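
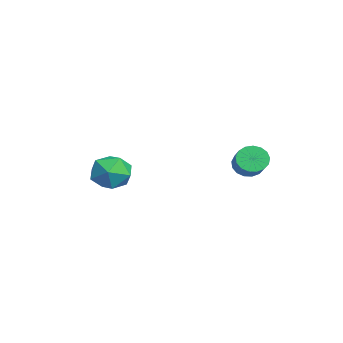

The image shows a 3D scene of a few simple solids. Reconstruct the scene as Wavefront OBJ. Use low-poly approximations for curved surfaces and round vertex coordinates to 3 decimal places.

v -2.285 -1.337 -3.045
v -1.643 -1.866 -2.352
v -2.097 -2.634 -4.208
v -1.455 -3.163 -3.515
v -2.511 -3.056 -3.3
v -2.627 -2.254 -2.582
v -1.113 -2.246 -3.978
v -1.229 -1.444 -3.26
v -0.918 -2.428 -2.928
v -1.783 -2.928 -2.509
v -1.957 -1.572 -4.051
v -2.822 -2.072 -3.632
v 2.708 3.142 -1.312
v 2.985 3.564 -1.797
v 4.09 3.601 -1.132
v 3.812 3.178 -0.648
v 2.846 3.775 -1.577
v 3.95 3.812 -0.912
v 2.675 3.841 -1.296
v 3.779 3.877 -0.631
v 2.511 3.746 -1.019
v 3.616 3.783 -0.355
v 2.393 3.513 -0.81
v 3.498 3.55 -0.145
v 2.346 3.195 -0.715
v 3.451 3.232 -0.05
v 2.383 2.865 -0.757
v 3.488 2.902 -0.093
v 2.494 2.598 -0.927
v 3.599 2.635 -0.262
v 2.654 2.456 -1.185
v 3.758 2.492 -0.52
v 2.826 2.47 -1.472
v 3.931 2.507 -0.807
v 2.971 2.639 -1.722
v 4.076 2.676 -1.057
v 3.056 2.923 -1.879
v 4.161 2.959 -1.214
v 3.061 3.257 -1.906
v 4.166 3.293 -1.241
f 1 12 6
f 1 6 2
f 1 2 8
f 1 8 11
f 1 11 12
f 2 6 10
f 6 12 5
f 12 11 3
f 11 8 7
f 8 2 9
f 4 10 5
f 4 5 3
f 4 3 7
f 4 7 9
f 4 9 10
f 5 10 6
f 3 5 12
f 7 3 11
f 9 7 8
f 10 9 2
f 14 13 17
f 14 17 15
f 15 17 18
f 15 18 16
f 17 13 19
f 17 19 18
f 18 19 20
f 18 20 16
f 19 13 21
f 19 21 20
f 20 21 22
f 20 22 16
f 21 13 23
f 21 23 22
f 22 23 24
f 22 24 16
f 23 13 25
f 23 25 24
f 24 25 26
f 24 26 16
f 25 13 27
f 25 27 26
f 26 27 28
f 26 28 16
f 27 13 29
f 27 29 28
f 28 29 30
f 28 30 16
f 29 13 31
f 29 31 30
f 30 31 32
f 30 32 16
f 31 13 33
f 31 33 32
f 32 33 34
f 32 34 16
f 33 13 35
f 33 35 34
f 34 35 36
f 34 36 16
f 35 13 37
f 35 37 36
f 36 37 38
f 36 38 16
f 37 13 39
f 37 39 38
f 38 39 40
f 38 40 16
f 39 13 14
f 39 14 40
f 40 14 15
f 40 15 16



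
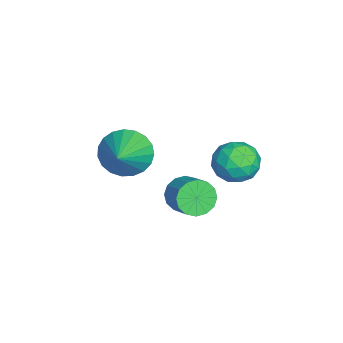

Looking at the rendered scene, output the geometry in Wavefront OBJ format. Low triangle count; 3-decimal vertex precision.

v -2.124 0.684 2.244
v -1.679 0.981 2.999
v -1.041 -0.321 2.001
v -0.596 -0.024 2.756
v -1.397 -0.481 2.84
v -2.066 0.14 2.99
v -0.654 0.52 2.01
v -1.323 1.141 2.16
v -0.771 0.879 2.855
v -1.23 0.261 3.368
v -1.49 0.399 1.632
v -1.949 -0.219 2.145
v -1.996 0.921 2.643
v -0.724 -0.261 2.357
v -1.194 -0.529 2.406
v -0.933 -0.355 2.85
v -2.224 0.427 2.638
v -1.962 0.601 3.081
v -1.796 -0.258 2.988
v -0.758 0.059 1.919
v -0.496 0.233 2.362
v -1.787 1.015 2.15
v -1.526 1.189 2.594
v -0.924 0.918 2.012
v -1.201 1.035 3.002
v -0.565 0.445 2.859
v -0.599 0.764 2.42
v -0.992 1.129 2.509
v -1.471 0.672 3.303
v -0.834 0.081 3.16
v -1.305 -0.187 3.21
v -1.698 0.178 3.298
v -0.937 0.612 3.218
v -1.886 0.579 1.84
v -1.249 -0.012 1.697
v -1.022 0.482 1.702
v -1.415 0.847 1.79
v -2.155 0.215 2.141
v -1.519 -0.375 1.998
v -1.728 -0.469 2.491
v -2.121 -0.104 2.58
v -1.783 0.048 1.782
v -4.57 -3.706 0.247
v -4.018 -3.399 -0.605
v -2.91 -3.894 1.253
v -4.097 -3.015 -0.403
v -4.257 -2.75 -0.089
v -4.472 -2.651 0.283
v -4.703 -2.734 0.649
v -4.911 -2.985 0.945
v -5.061 -3.361 1.121
v -5.125 -3.796 1.145
v -5.093 -4.216 1.014
v -4.971 -4.547 0.751
v -4.78 -4.733 0.4
v -4.552 -4.741 0.023
v -4.327 -4.571 -0.316
v -4.144 -4.25 -0.557
v -4.035 -3.836 -0.659
v -0.879 -1.433 1.108
v -0.478 -1.446 0.462
v 0.38 -0.999 0.986
v -0.021 -0.987 1.632
v -0.66 -1.097 0.463
v 0.198 -0.65 0.987
v -0.901 -0.838 0.636
v -0.043 -0.391 1.16
v -1.135 -0.739 0.936
v -0.278 -0.292 1.46
v -1.301 -0.826 1.282
v -0.444 -0.379 1.806
v -1.354 -1.076 1.581
v -0.497 -0.629 2.105
v -1.28 -1.421 1.754
v -0.422 -0.974 2.278
v -1.098 -1.77 1.753
v -0.24 -1.323 2.277
v -0.857 -2.029 1.58
v 0.001 -1.582 2.104
v -0.622 -2.128 1.28
v 0.235 -1.681 1.804
v -0.456 -2.041 0.934
v 0.401 -1.594 1.458
v -0.403 -1.791 0.635
v 0.454 -1.344 1.159
f 1 38 17
f 38 12 41
f 17 41 6
f 38 41 17
f 1 17 13
f 17 6 18
f 13 18 2
f 17 18 13
f 1 13 22
f 13 2 23
f 22 23 8
f 13 23 22
f 1 22 34
f 22 8 37
f 34 37 11
f 22 37 34
f 1 34 38
f 34 11 42
f 38 42 12
f 34 42 38
f 2 18 29
f 18 6 32
f 29 32 10
f 18 32 29
f 6 41 19
f 41 12 40
f 19 40 5
f 41 40 19
f 12 42 39
f 42 11 35
f 39 35 3
f 42 35 39
f 11 37 36
f 37 8 24
f 36 24 7
f 37 24 36
f 8 23 28
f 23 2 25
f 28 25 9
f 23 25 28
f 4 30 16
f 30 10 31
f 16 31 5
f 30 31 16
f 4 16 14
f 16 5 15
f 14 15 3
f 16 15 14
f 4 14 21
f 14 3 20
f 21 20 7
f 14 20 21
f 4 21 26
f 21 7 27
f 26 27 9
f 21 27 26
f 4 26 30
f 26 9 33
f 30 33 10
f 26 33 30
f 5 31 19
f 31 10 32
f 19 32 6
f 31 32 19
f 3 15 39
f 15 5 40
f 39 40 12
f 15 40 39
f 7 20 36
f 20 3 35
f 36 35 11
f 20 35 36
f 9 27 28
f 27 7 24
f 28 24 8
f 27 24 28
f 10 33 29
f 33 9 25
f 29 25 2
f 33 25 29
f 44 43 46
f 44 46 45
f 46 43 47
f 46 47 45
f 47 43 48
f 47 48 45
f 48 43 49
f 48 49 45
f 49 43 50
f 49 50 45
f 50 43 51
f 50 51 45
f 51 43 52
f 51 52 45
f 52 43 53
f 52 53 45
f 53 43 54
f 53 54 45
f 54 43 55
f 54 55 45
f 55 43 56
f 55 56 45
f 56 43 57
f 56 57 45
f 57 43 58
f 57 58 45
f 58 43 59
f 58 59 45
f 59 43 44
f 59 44 45
f 61 60 64
f 61 64 62
f 62 64 65
f 62 65 63
f 64 60 66
f 64 66 65
f 65 66 67
f 65 67 63
f 66 60 68
f 66 68 67
f 67 68 69
f 67 69 63
f 68 60 70
f 68 70 69
f 69 70 71
f 69 71 63
f 70 60 72
f 70 72 71
f 71 72 73
f 71 73 63
f 72 60 74
f 72 74 73
f 73 74 75
f 73 75 63
f 74 60 76
f 74 76 75
f 75 76 77
f 75 77 63
f 76 60 78
f 76 78 77
f 77 78 79
f 77 79 63
f 78 60 80
f 78 80 79
f 79 80 81
f 79 81 63
f 80 60 82
f 80 82 81
f 81 82 83
f 81 83 63
f 82 60 84
f 82 84 83
f 83 84 85
f 83 85 63
f 84 60 61
f 84 61 85
f 85 61 62
f 85 62 63



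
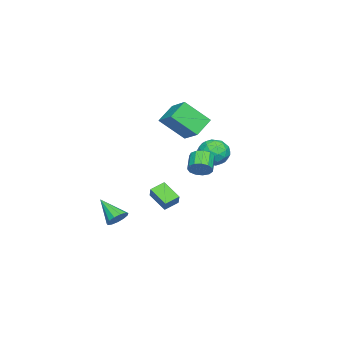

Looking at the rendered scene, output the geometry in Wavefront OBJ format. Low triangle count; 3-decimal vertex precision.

v 2.4 -2.889 -3.673
v 2.76 -2.562 -3.129
v 1.86 -4.171 -2.547
v 2.381 -2.403 -3.129
v 2.008 -2.398 -3.302
v 1.759 -2.549 -3.593
v 1.714 -2.808 -3.909
v 1.887 -3.092 -4.151
v 2.222 -3.312 -4.241
v 2.614 -3.398 -4.15
v 2.938 -3.322 -3.908
v 3.091 -3.108 -3.592
v 3.025 -2.825 -3.301
v -2.762 1.196 0.132
v -1.996 1.736 -0.296
v -1.784 0.844 1.436
v -1.018 1.384 1.008
v -1.856 1.869 1.36
v -2.46 2.087 0.554
v -1.32 0.493 0.586
v -1.924 0.711 -0.22
v -1.105 1.302 -0.016
v -1.436 2.152 0.462
v -2.344 0.428 0.678
v -2.675 1.278 1.156
v -2.465 1.497 -0.196
v -1.315 1.083 1.336
v -1.808 1.368 1.543
v -1.358 1.686 1.291
v -2.738 1.703 0.304
v -2.288 2.02 0.052
v -2.205 2.099 1.025
v -1.492 0.56 1.088
v -1.042 0.877 0.836
v -2.422 0.894 -0.151
v -1.972 1.212 -0.403
v -1.575 0.481 0.115
v -1.491 1.559 -0.284
v -0.916 1.352 0.483
v -1.093 0.829 0.235
v -1.448 0.956 -0.239
v -1.686 2.059 -0.002
v -1.111 1.852 0.764
v -1.603 2.137 0.971
v -1.959 2.265 0.497
v -1.162 1.803 0.162
v -2.669 0.728 0.376
v -2.094 0.521 1.142
v -1.821 0.315 0.643
v -2.177 0.443 0.169
v -2.864 1.228 0.657
v -2.289 1.021 1.424
v -2.332 1.624 1.379
v -2.687 1.751 0.905
v -2.618 0.777 0.978
v -3.967 -1.268 0.652
v -3.403 -2.693 2.102
v -5.137 -0.867 1.501
v -4.573 -2.293 2.951
v -3.027 -0.127 1.409
v -2.463 -1.553 2.859
v -4.197 0.273 2.258
v -3.633 -1.152 3.708
v 1.298 -1.378 -2.014
v 0.603 -0.813 -1.64
v 1.731 -0.308 -2.824
v 1.037 0.256 -2.45
v 1.943 -1.076 -1.27
v 1.249 -0.512 -0.896
v 2.377 -0.007 -2.08
v 1.682 0.558 -1.706
v 3.987 2.636 1.518
v 4.331 2.832 2.095
v 3.418 2.6 2.719
v 3.073 2.404 2.142
v 4.154 3.156 1.956
v 3.241 2.924 2.58
v 3.924 3.314 1.678
v 3.01 3.083 2.302
v 3.713 3.258 1.349
v 2.8 3.026 1.973
v 3.59 3.004 1.074
v 2.677 2.772 1.698
v 3.592 2.633 0.94
v 2.679 2.401 1.564
v 3.72 2.263 0.989
v 2.807 2.031 1.613
v 3.932 2.011 1.206
v 3.019 1.78 1.83
v 4.162 1.958 1.523
v 3.249 1.726 2.147
v 4.336 2.12 1.837
v 3.423 1.888 2.461
v 4.399 2.446 2.051
v 3.486 2.214 2.675
f 2 1 4
f 2 4 3
f 4 1 5
f 4 5 3
f 5 1 6
f 5 6 3
f 6 1 7
f 6 7 3
f 7 1 8
f 7 8 3
f 8 1 9
f 8 9 3
f 9 1 10
f 9 10 3
f 10 1 11
f 10 11 3
f 11 1 12
f 11 12 3
f 12 1 13
f 12 13 3
f 13 1 2
f 13 2 3
f 14 51 30
f 51 25 54
f 30 54 19
f 51 54 30
f 14 30 26
f 30 19 31
f 26 31 15
f 30 31 26
f 14 26 35
f 26 15 36
f 35 36 21
f 26 36 35
f 14 35 47
f 35 21 50
f 47 50 24
f 35 50 47
f 14 47 51
f 47 24 55
f 51 55 25
f 47 55 51
f 15 31 42
f 31 19 45
f 42 45 23
f 31 45 42
f 19 54 32
f 54 25 53
f 32 53 18
f 54 53 32
f 25 55 52
f 55 24 48
f 52 48 16
f 55 48 52
f 24 50 49
f 50 21 37
f 49 37 20
f 50 37 49
f 21 36 41
f 36 15 38
f 41 38 22
f 36 38 41
f 17 43 29
f 43 23 44
f 29 44 18
f 43 44 29
f 17 29 27
f 29 18 28
f 27 28 16
f 29 28 27
f 17 27 34
f 27 16 33
f 34 33 20
f 27 33 34
f 17 34 39
f 34 20 40
f 39 40 22
f 34 40 39
f 17 39 43
f 39 22 46
f 43 46 23
f 39 46 43
f 18 44 32
f 44 23 45
f 32 45 19
f 44 45 32
f 16 28 52
f 28 18 53
f 52 53 25
f 28 53 52
f 20 33 49
f 33 16 48
f 49 48 24
f 33 48 49
f 22 40 41
f 40 20 37
f 41 37 21
f 40 37 41
f 23 46 42
f 46 22 38
f 42 38 15
f 46 38 42
f 57 59 56
f 60 57 56
f 56 59 58
f 58 60 56
f 57 63 59
f 61 57 60
f 61 63 57
f 59 63 58
f 62 60 58
f 58 63 62
f 62 61 60
f 63 61 62
f 65 67 64
f 68 65 64
f 64 67 66
f 66 68 64
f 65 71 67
f 69 65 68
f 69 71 65
f 67 71 66
f 70 68 66
f 66 71 70
f 70 69 68
f 71 69 70
f 73 72 76
f 73 76 74
f 74 76 77
f 74 77 75
f 76 72 78
f 76 78 77
f 77 78 79
f 77 79 75
f 78 72 80
f 78 80 79
f 79 80 81
f 79 81 75
f 80 72 82
f 80 82 81
f 81 82 83
f 81 83 75
f 82 72 84
f 82 84 83
f 83 84 85
f 83 85 75
f 84 72 86
f 84 86 85
f 85 86 87
f 85 87 75
f 86 72 88
f 86 88 87
f 87 88 89
f 87 89 75
f 88 72 90
f 88 90 89
f 89 90 91
f 89 91 75
f 90 72 92
f 90 92 91
f 91 92 93
f 91 93 75
f 92 72 94
f 92 94 93
f 93 94 95
f 93 95 75
f 94 72 73
f 94 73 95
f 95 73 74
f 95 74 75



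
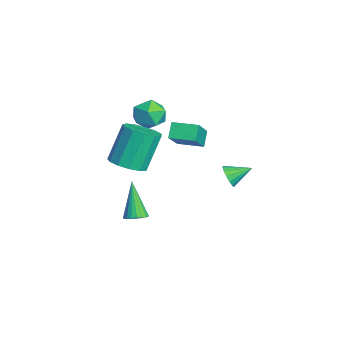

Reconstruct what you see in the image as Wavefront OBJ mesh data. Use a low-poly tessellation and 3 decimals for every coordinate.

v 1.426 2.166 -0.356
v 1.872 2.341 -0.825
v 1.514 3.314 0.156
v 1.563 2.424 -0.959
v 1.217 2.439 -0.931
v 0.928 2.38 -0.75
v 0.772 2.264 -0.463
v 0.791 2.121 -0.147
v 0.98 1.991 0.113
v 1.289 1.908 0.247
v 1.635 1.893 0.219
v 1.924 1.952 0.038
v 2.08 2.068 -0.249
v 2.061 2.211 -0.565
v -1.529 -0.491 3.117
v -0.872 -0.473 2.408
v -1.128 -1.967 3.452
v -0.471 -1.949 2.743
v -0.338 -1.415 3.539
v -0.586 -0.503 3.332
v -1.414 -1.937 2.528
v -1.662 -1.025 2.321
v -0.8 -1.367 2.044
v -0.136 -1.044 2.668
v -1.864 -1.396 3.192
v -1.2 -1.073 3.816
v 1.239 -2.695 1.033
v 1.81 -1.891 0.866
v 1.171 -1.04 2.78
v 0.601 -1.845 2.947
v 1.304 -1.776 0.646
v 0.665 -0.925 2.56
v 0.778 -1.952 0.549
v 0.139 -1.101 2.463
v 0.398 -2.365 0.605
v -0.241 -1.514 2.519
v 0.286 -2.882 0.798
v -0.353 -2.031 2.712
v 0.476 -3.34 1.065
v -0.163 -2.49 2.979
v 0.909 -3.594 1.322
v 0.27 -2.743 3.236
v 1.446 -3.562 1.487
v 0.808 -2.711 3.401
v 1.918 -3.255 1.508
v 1.28 -2.404 3.422
v 2.175 -2.77 1.378
v 1.536 -1.919 3.293
v 2.134 -2.262 1.139
v 1.496 -1.411 3.053
v -0.224 -2.069 -3.974
v 0.174 -1.627 -3.739
v -1.336 -2.071 -2.086
v -0.015 -1.477 -3.85
v -0.241 -1.43 -3.983
v -0.464 -1.493 -4.114
v -0.645 -1.655 -4.221
v -0.754 -1.89 -4.285
v -0.771 -2.155 -4.295
v -0.694 -2.406 -4.25
v -0.535 -2.598 -4.157
v -0.323 -2.699 -4.032
v -0.094 -2.691 -3.897
v 0.113 -2.576 -3.775
v 0.261 -2.373 -3.688
v 0.326 -2.118 -3.65
v 0.295 -1.854 -3.668
v -0.588 0.059 0.917
v -1.173 0.333 1.614
v 0 1.263 0.938
v -0.585 1.537 1.634
v 0.785 -0.637 2.346
v 0.2 -0.363 3.042
v 1.373 0.567 2.366
v 0.788 0.841 3.063
f 2 1 4
f 2 4 3
f 4 1 5
f 4 5 3
f 5 1 6
f 5 6 3
f 6 1 7
f 6 7 3
f 7 1 8
f 7 8 3
f 8 1 9
f 8 9 3
f 9 1 10
f 9 10 3
f 10 1 11
f 10 11 3
f 11 1 12
f 11 12 3
f 12 1 13
f 12 13 3
f 13 1 14
f 13 14 3
f 14 1 2
f 14 2 3
f 15 26 20
f 15 20 16
f 15 16 22
f 15 22 25
f 15 25 26
f 16 20 24
f 20 26 19
f 26 25 17
f 25 22 21
f 22 16 23
f 18 24 19
f 18 19 17
f 18 17 21
f 18 21 23
f 18 23 24
f 19 24 20
f 17 19 26
f 21 17 25
f 23 21 22
f 24 23 16
f 28 27 31
f 28 31 29
f 29 31 32
f 29 32 30
f 31 27 33
f 31 33 32
f 32 33 34
f 32 34 30
f 33 27 35
f 33 35 34
f 34 35 36
f 34 36 30
f 35 27 37
f 35 37 36
f 36 37 38
f 36 38 30
f 37 27 39
f 37 39 38
f 38 39 40
f 38 40 30
f 39 27 41
f 39 41 40
f 40 41 42
f 40 42 30
f 41 27 43
f 41 43 42
f 42 43 44
f 42 44 30
f 43 27 45
f 43 45 44
f 44 45 46
f 44 46 30
f 45 27 47
f 45 47 46
f 46 47 48
f 46 48 30
f 47 27 49
f 47 49 48
f 48 49 50
f 48 50 30
f 49 27 28
f 49 28 50
f 50 28 29
f 50 29 30
f 52 51 54
f 52 54 53
f 54 51 55
f 54 55 53
f 55 51 56
f 55 56 53
f 56 51 57
f 56 57 53
f 57 51 58
f 57 58 53
f 58 51 59
f 58 59 53
f 59 51 60
f 59 60 53
f 60 51 61
f 60 61 53
f 61 51 62
f 61 62 53
f 62 51 63
f 62 63 53
f 63 51 64
f 63 64 53
f 64 51 65
f 64 65 53
f 65 51 66
f 65 66 53
f 66 51 67
f 66 67 53
f 67 51 52
f 67 52 53
f 69 71 68
f 72 69 68
f 68 71 70
f 70 72 68
f 69 75 71
f 73 69 72
f 73 75 69
f 71 75 70
f 74 72 70
f 70 75 74
f 74 73 72
f 75 73 74



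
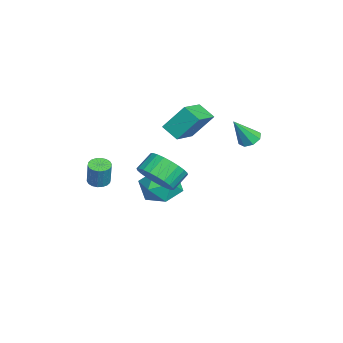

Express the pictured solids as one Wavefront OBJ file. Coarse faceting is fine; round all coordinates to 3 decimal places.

v 1.291 4.271 1.336
v 1.767 4.037 1.035
v 1.769 3.509 2.684
v 1.866 4.448 1.233
v 1.628 4.756 1.491
v 1.193 4.78 1.659
v 0.815 4.506 1.638
v 0.716 4.094 1.44
v 0.954 3.787 1.182
v 1.389 3.763 1.014
v 3.282 -2.617 -0.578
v 3.755 -2.872 -0.695
v 4.111 -2.779 0.541
v 3.638 -2.523 0.658
v 3.811 -2.636 -0.729
v 4.167 -2.543 0.508
v 3.762 -2.396 -0.733
v 4.117 -2.303 0.504
v 3.618 -2.2 -0.706
v 3.973 -2.107 0.53
v 3.407 -2.087 -0.654
v 3.763 -1.993 0.582
v 3.172 -2.078 -0.587
v 3.528 -1.985 0.649
v 2.958 -2.176 -0.518
v 3.314 -2.083 0.718
v 2.809 -2.361 -0.461
v 3.165 -2.268 0.775
v 2.753 -2.597 -0.428
v 3.109 -2.504 0.809
v 2.803 -2.837 -0.424
v 3.158 -2.744 0.813
v 2.947 -3.033 -0.45
v 3.302 -2.94 0.786
v 3.157 -3.147 -0.502
v 3.513 -3.053 0.734
v 3.392 -3.155 -0.569
v 3.748 -3.062 0.667
v 3.606 -3.057 -0.638
v 3.962 -2.964 0.598
v 2.303 -0.083 -0.962
v 2.995 -0.281 -0.17
v 2.369 0.344 0.533
v 1.677 0.543 -0.258
v 3.157 0.067 -0.335
v 2.531 0.692 0.369
v 3.189 0.392 -0.595
v 2.563 1.017 0.108
v 3.086 0.645 -0.911
v 2.461 1.27 -0.208
v 2.864 0.787 -1.235
v 2.238 1.412 -0.531
v 2.557 0.796 -1.517
v 1.931 1.421 -0.814
v 2.211 0.672 -1.715
v 1.585 1.297 -1.011
v 1.878 0.433 -1.798
v 1.253 1.058 -1.094
v 1.611 0.116 -1.753
v 0.985 0.741 -1.05
v 1.449 -0.232 -1.589
v 0.823 0.393 -0.885
v 1.417 -0.557 -1.328
v 0.791 0.068 -0.625
v 1.519 -0.81 -1.012
v 0.894 -0.185 -0.309
v 1.742 -0.952 -0.689
v 1.116 -0.327 0.015
v 2.049 -0.961 -0.406
v 1.423 -0.336 0.297
v 2.395 -0.837 -0.209
v 1.769 -0.212 0.495
v 2.727 -0.598 -0.126
v 2.102 0.027 0.578
v -2.098 1.449 -0.304
v -2.62 0.711 0.269
v -2.117 2.513 1.047
v -2.638 1.775 1.621
v -0.562 0.785 0.239
v -1.083 0.047 0.813
v -0.58 1.849 1.591
v -1.102 1.111 2.164
v -1.809 0.688 -2.698
v -0.638 0.528 -2.898
v -2.222 -0.628 -4.062
v -1.051 -0.788 -4.262
v -1.539 -1.157 -3.231
v -1.284 -0.344 -2.388
v -1.576 0.244 -4.572
v -1.321 1.057 -3.729
v -0.494 0.253 -4.055
v -0.471 -0.613 -3.227
v -2.389 0.513 -3.733
v -2.366 -0.353 -2.905
f 2 1 4
f 2 4 3
f 4 1 5
f 4 5 3
f 5 1 6
f 5 6 3
f 6 1 7
f 6 7 3
f 7 1 8
f 7 8 3
f 8 1 9
f 8 9 3
f 9 1 10
f 9 10 3
f 10 1 2
f 10 2 3
f 12 11 15
f 12 15 13
f 13 15 16
f 13 16 14
f 15 11 17
f 15 17 16
f 16 17 18
f 16 18 14
f 17 11 19
f 17 19 18
f 18 19 20
f 18 20 14
f 19 11 21
f 19 21 20
f 20 21 22
f 20 22 14
f 21 11 23
f 21 23 22
f 22 23 24
f 22 24 14
f 23 11 25
f 23 25 24
f 24 25 26
f 24 26 14
f 25 11 27
f 25 27 26
f 26 27 28
f 26 28 14
f 27 11 29
f 27 29 28
f 28 29 30
f 28 30 14
f 29 11 31
f 29 31 30
f 30 31 32
f 30 32 14
f 31 11 33
f 31 33 32
f 32 33 34
f 32 34 14
f 33 11 35
f 33 35 34
f 34 35 36
f 34 36 14
f 35 11 37
f 35 37 36
f 36 37 38
f 36 38 14
f 37 11 39
f 37 39 38
f 38 39 40
f 38 40 14
f 39 11 12
f 39 12 40
f 40 12 13
f 40 13 14
f 42 41 45
f 42 45 43
f 43 45 46
f 43 46 44
f 45 41 47
f 45 47 46
f 46 47 48
f 46 48 44
f 47 41 49
f 47 49 48
f 48 49 50
f 48 50 44
f 49 41 51
f 49 51 50
f 50 51 52
f 50 52 44
f 51 41 53
f 51 53 52
f 52 53 54
f 52 54 44
f 53 41 55
f 53 55 54
f 54 55 56
f 54 56 44
f 55 41 57
f 55 57 56
f 56 57 58
f 56 58 44
f 57 41 59
f 57 59 58
f 58 59 60
f 58 60 44
f 59 41 61
f 59 61 60
f 60 61 62
f 60 62 44
f 61 41 63
f 61 63 62
f 62 63 64
f 62 64 44
f 63 41 65
f 63 65 64
f 64 65 66
f 64 66 44
f 65 41 67
f 65 67 66
f 66 67 68
f 66 68 44
f 67 41 69
f 67 69 68
f 68 69 70
f 68 70 44
f 69 41 71
f 69 71 70
f 70 71 72
f 70 72 44
f 71 41 73
f 71 73 72
f 72 73 74
f 72 74 44
f 73 41 42
f 73 42 74
f 74 42 43
f 74 43 44
f 76 78 75
f 79 76 75
f 75 78 77
f 77 79 75
f 76 82 78
f 80 76 79
f 80 82 76
f 78 82 77
f 81 79 77
f 77 82 81
f 81 80 79
f 82 80 81
f 83 94 88
f 83 88 84
f 83 84 90
f 83 90 93
f 83 93 94
f 84 88 92
f 88 94 87
f 94 93 85
f 93 90 89
f 90 84 91
f 86 92 87
f 86 87 85
f 86 85 89
f 86 89 91
f 86 91 92
f 87 92 88
f 85 87 94
f 89 85 93
f 91 89 90
f 92 91 84



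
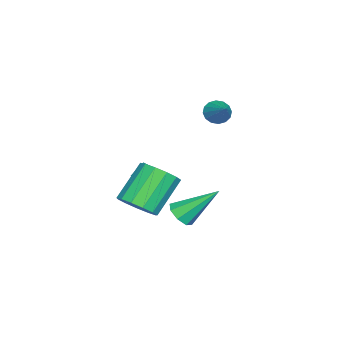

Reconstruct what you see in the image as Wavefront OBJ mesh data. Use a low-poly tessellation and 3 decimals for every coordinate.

v 1.536 1.154 -3.224
v 1.988 0.564 -2.441
v 1.044 1.498 -2.681
v 1.495 0.908 -1.898
v 2.245 1.912 -3.062
v 2.696 1.322 -2.279
v 1.752 2.256 -2.519
v 2.204 1.666 -1.736
v 2.899 2.904 -3.603
v 3.533 2.984 -3.484
v 2.481 4.276 -2.297
v 3.369 3.281 -3.848
v 2.929 3.357 -4.069
v 2.472 3.168 -4.017
v 2.265 2.824 -3.722
v 2.429 2.528 -3.358
v 2.868 2.451 -3.138
v 3.326 2.64 -3.19
v -0.719 3.158 0.156
v -0.438 3.306 -0.329
v 0.259 3.822 0.924
v -0.631 3.531 -0.279
v -0.847 3.656 -0.112
v -1.028 3.648 0.126
v -1.127 3.508 0.373
v -1.117 3.275 0.562
v -1 3.01 0.642
v -0.808 2.785 0.591
v -0.592 2.66 0.425
v -0.41 2.668 0.186
v -0.311 2.808 -0.061
v -0.322 3.041 -0.25
v 4.568 1.769 -2.459
v 5.03 1.337 -1.876
v 3.834 1.839 -0.557
v 3.372 2.271 -1.141
v 5.208 1.788 -1.886
v 4.012 2.289 -0.567
v 5.184 2.232 -2.077
v 3.988 2.734 -0.758
v 4.964 2.529 -2.39
v 3.768 3.031 -1.071
v 4.618 2.585 -2.725
v 3.422 3.087 -1.406
v 4.256 2.382 -2.976
v 3.06 2.884 -1.657
v 3.994 1.984 -3.062
v 2.798 2.486 -1.743
v 3.914 1.518 -2.958
v 2.717 2.02 -1.639
v 4.041 1.132 -2.695
v 2.845 1.633 -1.376
v 4.336 0.947 -2.357
v 3.14 1.449 -1.038
v 4.705 1.024 -2.052
v 3.508 1.526 -0.733
f 2 4 1
f 5 2 1
f 1 4 3
f 3 5 1
f 2 8 4
f 6 2 5
f 6 8 2
f 4 8 3
f 7 5 3
f 3 8 7
f 7 6 5
f 8 6 7
f 10 9 12
f 10 12 11
f 12 9 13
f 12 13 11
f 13 9 14
f 13 14 11
f 14 9 15
f 14 15 11
f 15 9 16
f 15 16 11
f 16 9 17
f 16 17 11
f 17 9 18
f 17 18 11
f 18 9 10
f 18 10 11
f 20 19 22
f 20 22 21
f 22 19 23
f 22 23 21
f 23 19 24
f 23 24 21
f 24 19 25
f 24 25 21
f 25 19 26
f 25 26 21
f 26 19 27
f 26 27 21
f 27 19 28
f 27 28 21
f 28 19 29
f 28 29 21
f 29 19 30
f 29 30 21
f 30 19 31
f 30 31 21
f 31 19 32
f 31 32 21
f 32 19 20
f 32 20 21
f 34 33 37
f 34 37 35
f 35 37 38
f 35 38 36
f 37 33 39
f 37 39 38
f 38 39 40
f 38 40 36
f 39 33 41
f 39 41 40
f 40 41 42
f 40 42 36
f 41 33 43
f 41 43 42
f 42 43 44
f 42 44 36
f 43 33 45
f 43 45 44
f 44 45 46
f 44 46 36
f 45 33 47
f 45 47 46
f 46 47 48
f 46 48 36
f 47 33 49
f 47 49 48
f 48 49 50
f 48 50 36
f 49 33 51
f 49 51 50
f 50 51 52
f 50 52 36
f 51 33 53
f 51 53 52
f 52 53 54
f 52 54 36
f 53 33 55
f 53 55 54
f 54 55 56
f 54 56 36
f 55 33 34
f 55 34 56
f 56 34 35
f 56 35 36



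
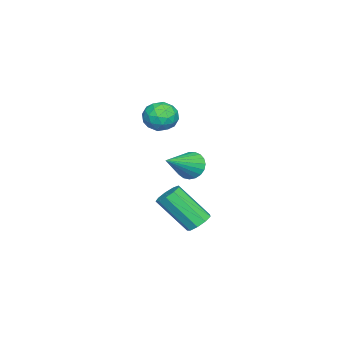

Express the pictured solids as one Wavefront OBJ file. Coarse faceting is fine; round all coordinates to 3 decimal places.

v -1.088 -2.863 1.732
v -0.672 -2.972 2.317
v -1.628 -3.888 1.923
v -1.212 -3.997 2.508
v -1.715 -3.474 2.513
v -1.382 -2.841 2.395
v -0.918 -4.019 1.845
v -0.585 -3.386 1.727
v -0.568 -3.687 2.386
v -1.06 -3.35 2.799
v -1.24 -3.51 1.441
v -1.732 -3.173 1.854
v -0.833 -2.828 2.007
v -1.467 -4.032 2.233
v -1.763 -3.725 2.236
v -1.519 -3.789 2.579
v -1.25 -2.75 2.054
v -1.005 -2.815 2.397
v -1.618 -3.11 2.513
v -1.295 -4.045 1.843
v -1.05 -4.11 2.186
v -0.781 -3.071 1.661
v -0.537 -3.135 2.004
v -0.682 -3.75 1.727
v -0.527 -3.312 2.392
v -0.844 -3.914 2.505
v -0.672 -3.927 2.115
v -0.476 -3.555 2.045
v -0.816 -3.114 2.635
v -1.134 -3.717 2.747
v -1.429 -3.409 2.751
v -1.233 -3.037 2.681
v -0.755 -3.534 2.676
v -1.166 -3.143 1.493
v -1.484 -3.746 1.605
v -1.067 -3.823 1.559
v -0.871 -3.451 1.489
v -1.456 -2.946 1.735
v -1.773 -3.548 1.848
v -1.824 -3.305 2.195
v -1.628 -2.933 2.125
v -1.545 -3.326 1.564
v -0.752 -1.792 -2.997
v -0.231 -1.957 -3.162
v -0.188 -3.173 -1.808
v -0.708 -3.008 -1.643
v -0.204 -1.667 -2.902
v -0.16 -2.883 -1.548
v -0.432 -1.436 -2.687
v -0.389 -2.652 -1.333
v -0.81 -1.371 -2.617
v -0.767 -2.587 -1.263
v -1.161 -1.504 -2.725
v -1.118 -2.719 -1.371
v -1.32 -1.771 -2.96
v -1.277 -2.987 -1.606
v -1.213 -2.048 -3.212
v -1.17 -3.264 -1.858
v -0.89 -2.206 -3.364
v -0.847 -3.421 -2.01
v -0.503 -2.17 -3.344
v -0.46 -3.385 -1.99
v -1.323 -2.316 -0.343
v -0.988 -1.812 -0.579
v 0.023 -2.824 0.483
v -1.09 -1.709 -0.351
v -1.232 -1.712 -0.121
v -1.39 -1.819 0.071
v -1.536 -2.012 0.191
v -1.646 -2.257 0.218
v -1.7 -2.513 0.149
v -1.689 -2.734 -0.006
v -1.614 -2.884 -0.219
v -1.49 -2.935 -0.453
v -1.336 -2.879 -0.668
v -1.181 -2.725 -0.828
v -1.05 -2.501 -0.903
v -0.966 -2.245 -0.882
v -0.944 -2.001 -0.767
f 1 38 17
f 38 12 41
f 17 41 6
f 38 41 17
f 1 17 13
f 17 6 18
f 13 18 2
f 17 18 13
f 1 13 22
f 13 2 23
f 22 23 8
f 13 23 22
f 1 22 34
f 22 8 37
f 34 37 11
f 22 37 34
f 1 34 38
f 34 11 42
f 38 42 12
f 34 42 38
f 2 18 29
f 18 6 32
f 29 32 10
f 18 32 29
f 6 41 19
f 41 12 40
f 19 40 5
f 41 40 19
f 12 42 39
f 42 11 35
f 39 35 3
f 42 35 39
f 11 37 36
f 37 8 24
f 36 24 7
f 37 24 36
f 8 23 28
f 23 2 25
f 28 25 9
f 23 25 28
f 4 30 16
f 30 10 31
f 16 31 5
f 30 31 16
f 4 16 14
f 16 5 15
f 14 15 3
f 16 15 14
f 4 14 21
f 14 3 20
f 21 20 7
f 14 20 21
f 4 21 26
f 21 7 27
f 26 27 9
f 21 27 26
f 4 26 30
f 26 9 33
f 30 33 10
f 26 33 30
f 5 31 19
f 31 10 32
f 19 32 6
f 31 32 19
f 3 15 39
f 15 5 40
f 39 40 12
f 15 40 39
f 7 20 36
f 20 3 35
f 36 35 11
f 20 35 36
f 9 27 28
f 27 7 24
f 28 24 8
f 27 24 28
f 10 33 29
f 33 9 25
f 29 25 2
f 33 25 29
f 44 43 47
f 44 47 45
f 45 47 48
f 45 48 46
f 47 43 49
f 47 49 48
f 48 49 50
f 48 50 46
f 49 43 51
f 49 51 50
f 50 51 52
f 50 52 46
f 51 43 53
f 51 53 52
f 52 53 54
f 52 54 46
f 53 43 55
f 53 55 54
f 54 55 56
f 54 56 46
f 55 43 57
f 55 57 56
f 56 57 58
f 56 58 46
f 57 43 59
f 57 59 58
f 58 59 60
f 58 60 46
f 59 43 61
f 59 61 60
f 60 61 62
f 60 62 46
f 61 43 44
f 61 44 62
f 62 44 45
f 62 45 46
f 64 63 66
f 64 66 65
f 66 63 67
f 66 67 65
f 67 63 68
f 67 68 65
f 68 63 69
f 68 69 65
f 69 63 70
f 69 70 65
f 70 63 71
f 70 71 65
f 71 63 72
f 71 72 65
f 72 63 73
f 72 73 65
f 73 63 74
f 73 74 65
f 74 63 75
f 74 75 65
f 75 63 76
f 75 76 65
f 76 63 77
f 76 77 65
f 77 63 78
f 77 78 65
f 78 63 79
f 78 79 65
f 79 63 64
f 79 64 65



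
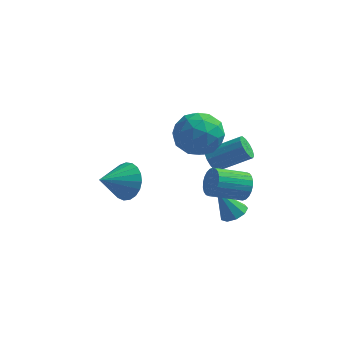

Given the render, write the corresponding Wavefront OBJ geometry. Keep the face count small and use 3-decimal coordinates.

v -2.319 0.792 -3.146
v -1.573 0.64 -2.352
v -3.361 -0.292 -2.374
v -1.817 0.991 -2.188
v -2.147 1.308 -2.19
v -2.507 1.535 -2.358
v -2.834 1.634 -2.661
v -3.073 1.587 -3.049
v -3.181 1.402 -3.453
v -3.14 1.112 -3.805
v -2.957 0.767 -4.042
v -2.663 0.425 -4.125
v -2.311 0.148 -4.038
v -1.959 -0.019 -3.797
v -1.67 -0.045 -3.444
v -1.493 0.073 -3.039
v -1.459 0.316 -2.653
v 3.838 -2.187 -0.201
v 4.239 -2.411 0.417
v 2.843 -3.138 1.059
v 2.442 -2.913 0.441
v 4.14 -2.142 0.506
v 2.744 -2.869 1.148
v 3.995 -1.88 0.488
v 2.599 -2.606 1.13
v 3.826 -1.664 0.364
v 2.43 -2.391 1.006
v 3.659 -1.528 0.155
v 2.263 -2.255 0.797
v 3.519 -1.492 -0.108
v 2.123 -2.219 0.534
v 3.428 -1.562 -0.386
v 2.032 -2.289 0.256
v 3.399 -1.727 -0.635
v 2.003 -2.454 0.007
v 3.437 -1.962 -0.819
v 2.041 -2.689 -0.177
v 3.536 -2.231 -0.908
v 2.14 -2.958 -0.266
v 3.681 -2.494 -0.89
v 2.285 -3.22 -0.248
v 3.85 -2.709 -0.766
v 2.454 -3.436 -0.124
v 4.017 -2.845 -0.557
v 2.621 -3.572 0.085
v 4.157 -2.881 -0.294
v 2.761 -3.608 0.348
v 4.248 -2.811 -0.016
v 2.852 -3.538 0.626
v 4.277 -2.646 0.233
v 2.881 -3.373 0.875
v 1.523 -0.111 2.63
v 2.083 -0.953 3.384
v 1.017 -1.607 1.336
v 1.577 -2.449 2.09
v 0.515 -1.878 2.461
v 0.827 -0.954 3.261
v 2.273 -1.606 1.459
v 2.585 -0.682 2.259
v 2.546 -1.877 2.661
v 1.46 -2.045 3.28
v 1.64 -0.515 1.44
v 0.554 -0.683 2.059
v 1.848 -0.401 3.121
v 1.252 -2.159 1.599
v 0.628 -1.824 1.817
v 0.957 -2.319 2.261
v 1.109 -0.401 3.048
v 1.439 -0.896 3.491
v 0.517 -1.44 2.949
v 1.661 -1.664 1.229
v 1.991 -2.159 1.672
v 2.143 -0.241 2.459
v 2.472 -0.736 2.903
v 2.583 -1.12 1.771
v 2.449 -1.439 3.139
v 2.151 -2.318 2.378
v 2.56 -1.823 2.007
v 2.744 -1.28 2.477
v 1.81 -1.538 3.503
v 1.513 -2.417 2.742
v 0.888 -2.081 2.96
v 1.072 -1.538 3.43
v 2.083 -2.081 3.078
v 1.587 -0.143 1.978
v 1.29 -1.022 1.217
v 2.028 -1.022 1.29
v 2.212 -0.479 1.76
v 0.949 -0.242 2.342
v 0.651 -1.121 1.581
v 0.356 -1.28 2.243
v 0.54 -0.737 2.713
v 1.017 -0.479 1.642
v 2.106 -1.027 0.462
v 2.445 -1.346 -0.006
v 3.994 -1.011 0.89
v 3.654 -0.693 1.358
v 2.429 -0.99 -0.112
v 3.978 -0.655 0.784
v 2.311 -0.646 -0.035
v 3.86 -0.311 0.86
v 2.127 -0.423 0.199
v 3.676 -0.088 1.094
v 1.937 -0.392 0.517
v 3.486 -0.057 1.412
v 1.8 -0.562 0.817
v 3.349 -0.228 1.713
v 1.76 -0.881 1.005
v 3.309 -0.546 1.901
v 1.83 -1.246 1.021
v 3.379 -0.911 1.916
v 1.987 -1.541 0.859
v 3.536 -1.207 1.754
v 2.182 -1.674 0.571
v 3.731 -1.339 1.467
v 2.353 -1.601 0.249
v 3.902 -1.266 1.144
v 3.217 -1.196 -2.949
v 3.825 -1.058 -2.61
v 2.403 -1.204 -1.491
v 3.604 -0.643 -2.73
v 3.202 -0.486 -2.953
v 2.807 -0.662 -3.175
v 2.604 -1.087 -3.29
v 2.687 -1.564 -3.247
v 3.018 -1.868 -3.064
v 3.442 -1.858 -2.827
v 3.761 -1.538 -2.648
f 2 1 4
f 2 4 3
f 4 1 5
f 4 5 3
f 5 1 6
f 5 6 3
f 6 1 7
f 6 7 3
f 7 1 8
f 7 8 3
f 8 1 9
f 8 9 3
f 9 1 10
f 9 10 3
f 10 1 11
f 10 11 3
f 11 1 12
f 11 12 3
f 12 1 13
f 12 13 3
f 13 1 14
f 13 14 3
f 14 1 15
f 14 15 3
f 15 1 16
f 15 16 3
f 16 1 17
f 16 17 3
f 17 1 2
f 17 2 3
f 19 18 22
f 19 22 20
f 20 22 23
f 20 23 21
f 22 18 24
f 22 24 23
f 23 24 25
f 23 25 21
f 24 18 26
f 24 26 25
f 25 26 27
f 25 27 21
f 26 18 28
f 26 28 27
f 27 28 29
f 27 29 21
f 28 18 30
f 28 30 29
f 29 30 31
f 29 31 21
f 30 18 32
f 30 32 31
f 31 32 33
f 31 33 21
f 32 18 34
f 32 34 33
f 33 34 35
f 33 35 21
f 34 18 36
f 34 36 35
f 35 36 37
f 35 37 21
f 36 18 38
f 36 38 37
f 37 38 39
f 37 39 21
f 38 18 40
f 38 40 39
f 39 40 41
f 39 41 21
f 40 18 42
f 40 42 41
f 41 42 43
f 41 43 21
f 42 18 44
f 42 44 43
f 43 44 45
f 43 45 21
f 44 18 46
f 44 46 45
f 45 46 47
f 45 47 21
f 46 18 48
f 46 48 47
f 47 48 49
f 47 49 21
f 48 18 50
f 48 50 49
f 49 50 51
f 49 51 21
f 50 18 19
f 50 19 51
f 51 19 20
f 51 20 21
f 52 89 68
f 89 63 92
f 68 92 57
f 89 92 68
f 52 68 64
f 68 57 69
f 64 69 53
f 68 69 64
f 52 64 73
f 64 53 74
f 73 74 59
f 64 74 73
f 52 73 85
f 73 59 88
f 85 88 62
f 73 88 85
f 52 85 89
f 85 62 93
f 89 93 63
f 85 93 89
f 53 69 80
f 69 57 83
f 80 83 61
f 69 83 80
f 57 92 70
f 92 63 91
f 70 91 56
f 92 91 70
f 63 93 90
f 93 62 86
f 90 86 54
f 93 86 90
f 62 88 87
f 88 59 75
f 87 75 58
f 88 75 87
f 59 74 79
f 74 53 76
f 79 76 60
f 74 76 79
f 55 81 67
f 81 61 82
f 67 82 56
f 81 82 67
f 55 67 65
f 67 56 66
f 65 66 54
f 67 66 65
f 55 65 72
f 65 54 71
f 72 71 58
f 65 71 72
f 55 72 77
f 72 58 78
f 77 78 60
f 72 78 77
f 55 77 81
f 77 60 84
f 81 84 61
f 77 84 81
f 56 82 70
f 82 61 83
f 70 83 57
f 82 83 70
f 54 66 90
f 66 56 91
f 90 91 63
f 66 91 90
f 58 71 87
f 71 54 86
f 87 86 62
f 71 86 87
f 60 78 79
f 78 58 75
f 79 75 59
f 78 75 79
f 61 84 80
f 84 60 76
f 80 76 53
f 84 76 80
f 95 94 98
f 95 98 96
f 96 98 99
f 96 99 97
f 98 94 100
f 98 100 99
f 99 100 101
f 99 101 97
f 100 94 102
f 100 102 101
f 101 102 103
f 101 103 97
f 102 94 104
f 102 104 103
f 103 104 105
f 103 105 97
f 104 94 106
f 104 106 105
f 105 106 107
f 105 107 97
f 106 94 108
f 106 108 107
f 107 108 109
f 107 109 97
f 108 94 110
f 108 110 109
f 109 110 111
f 109 111 97
f 110 94 112
f 110 112 111
f 111 112 113
f 111 113 97
f 112 94 114
f 112 114 113
f 113 114 115
f 113 115 97
f 114 94 116
f 114 116 115
f 115 116 117
f 115 117 97
f 116 94 95
f 116 95 117
f 117 95 96
f 117 96 97
f 119 118 121
f 119 121 120
f 121 118 122
f 121 122 120
f 122 118 123
f 122 123 120
f 123 118 124
f 123 124 120
f 124 118 125
f 124 125 120
f 125 118 126
f 125 126 120
f 126 118 127
f 126 127 120
f 127 118 128
f 127 128 120
f 128 118 119
f 128 119 120



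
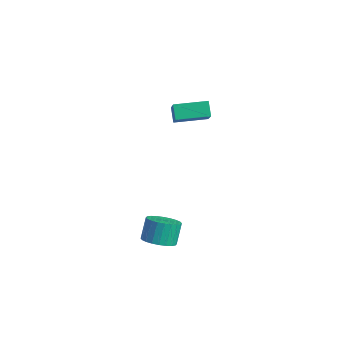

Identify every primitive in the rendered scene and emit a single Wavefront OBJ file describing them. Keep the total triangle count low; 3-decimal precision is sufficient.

v 2.143 -3.797 -0.638
v 2.763 -4.335 -0.141
v 2.438 -3.662 0.995
v 1.817 -3.123 0.498
v 2.982 -4.051 -0.247
v 2.657 -3.377 0.889
v 3.073 -3.727 -0.413
v 2.748 -3.054 0.723
v 3.023 -3.415 -0.613
v 2.698 -2.741 0.523
v 2.838 -3.16 -0.816
v 2.513 -2.486 0.319
v 2.548 -3.002 -0.993
v 2.223 -2.329 0.143
v 2.196 -2.966 -1.115
v 1.871 -2.292 0.02
v 1.836 -3.056 -1.165
v 1.511 -2.382 -0.029
v 1.522 -3.258 -1.135
v 1.197 -2.585 0.001
v 1.303 -3.543 -1.029
v 0.978 -2.869 0.107
v 1.212 -3.866 -0.863
v 0.887 -3.193 0.273
v 1.262 -4.179 -0.663
v 0.937 -3.505 0.473
v 1.447 -4.434 -0.459
v 1.122 -3.76 0.676
v 1.737 -4.591 -0.283
v 1.412 -3.918 0.853
v 2.089 -4.628 -0.16
v 1.764 -3.954 0.975
v 2.449 -4.538 -0.111
v 2.124 -3.864 1.025
v -3.423 2.436 2.118
v -4.033 2.827 2.836
v -2.285 4.028 2.216
v -2.894 4.419 2.934
v -2.246 1.501 3.626
v -2.855 1.892 4.344
v -1.107 3.093 3.724
v -1.717 3.484 4.442
f 2 1 5
f 2 5 3
f 3 5 6
f 3 6 4
f 5 1 7
f 5 7 6
f 6 7 8
f 6 8 4
f 7 1 9
f 7 9 8
f 8 9 10
f 8 10 4
f 9 1 11
f 9 11 10
f 10 11 12
f 10 12 4
f 11 1 13
f 11 13 12
f 12 13 14
f 12 14 4
f 13 1 15
f 13 15 14
f 14 15 16
f 14 16 4
f 15 1 17
f 15 17 16
f 16 17 18
f 16 18 4
f 17 1 19
f 17 19 18
f 18 19 20
f 18 20 4
f 19 1 21
f 19 21 20
f 20 21 22
f 20 22 4
f 21 1 23
f 21 23 22
f 22 23 24
f 22 24 4
f 23 1 25
f 23 25 24
f 24 25 26
f 24 26 4
f 25 1 27
f 25 27 26
f 26 27 28
f 26 28 4
f 27 1 29
f 27 29 28
f 28 29 30
f 28 30 4
f 29 1 31
f 29 31 30
f 30 31 32
f 30 32 4
f 31 1 33
f 31 33 32
f 32 33 34
f 32 34 4
f 33 1 2
f 33 2 34
f 34 2 3
f 34 3 4
f 36 38 35
f 39 36 35
f 35 38 37
f 37 39 35
f 36 42 38
f 40 36 39
f 40 42 36
f 38 42 37
f 41 39 37
f 37 42 41
f 41 40 39
f 42 40 41



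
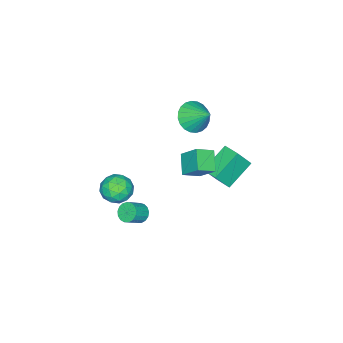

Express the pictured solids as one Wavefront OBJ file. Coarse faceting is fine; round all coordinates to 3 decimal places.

v -3.275 2.48 -4.219
v -4.997 2.851 -3.076
v -2.904 3.604 -4.025
v -4.626 3.976 -2.882
v -2.514 2.004 -2.918
v -4.236 2.376 -1.775
v -2.143 3.129 -2.724
v -3.865 3.5 -1.581
v -3.081 0.939 1.105
v -2.142 0.474 1.441
v -2.839 2.241 2.235
v -2.002 0.725 1.122
v -2.026 1.008 0.801
v -2.211 1.281 0.525
v -2.528 1.502 0.339
v -2.929 1.637 0.269
v -3.353 1.666 0.326
v -3.736 1.584 0.502
v -4.019 1.404 0.77
v -4.159 1.154 1.089
v -4.135 0.87 1.41
v -3.951 0.597 1.685
v -3.633 0.377 1.872
v -3.232 0.241 1.942
v -2.808 0.212 1.885
v -2.425 0.294 1.709
v 3.238 1.619 -2.439
v 3.609 1.435 -2.953
v 4.494 1.218 -2.235
v 4.122 1.401 -1.721
v 3.664 1.745 -2.926
v 4.549 1.528 -2.209
v 3.621 2.026 -2.788
v 4.506 1.809 -2.071
v 3.49 2.214 -2.57
v 4.375 1.997 -1.853
v 3.302 2.265 -2.322
v 4.187 2.048 -1.604
v 3.098 2.168 -2.101
v 3.983 1.951 -1.383
v 2.927 1.945 -1.957
v 3.812 1.728 -1.239
v 2.826 1.648 -1.923
v 3.711 1.43 -1.206
v 2.82 1.343 -2.008
v 3.705 1.126 -1.29
v 2.91 1.102 -2.191
v 3.795 0.885 -1.473
v 3.074 0.979 -2.431
v 3.959 0.762 -1.713
v 3.276 1.003 -2.673
v 4.161 0.785 -1.955
v 3.469 1.167 -2.861
v 4.354 0.95 -2.143
v -0.494 3.046 0.718
v -0.414 4.137 1.859
v 0.427 3.776 -0.043
v 0.507 4.866 1.097
v 0.393 2.454 1.223
v 0.473 3.544 2.363
v 1.314 3.183 0.461
v 1.394 4.274 1.602
v 1.764 0.153 -2.009
v 2.698 0.368 -2.415
v 2.282 -1.408 -1.645
v 3.216 -1.193 -2.051
v 2.917 -0.738 -1.164
v 2.597 0.227 -1.389
v 2.383 -1.267 -2.671
v 2.063 -0.302 -2.896
v 3.081 -0.51 -2.825
v 3.411 -0.183 -1.893
v 1.569 -0.857 -2.167
v 1.899 -0.53 -1.235
v 2.186 0.398 -2.244
v 2.794 -1.438 -1.816
v 2.618 -1.17 -1.294
v 3.167 -1.044 -1.533
v 2.127 0.315 -1.641
v 2.676 0.441 -1.88
v 2.804 -0.209 -1.144
v 2.304 -1.481 -2.18
v 2.853 -1.355 -2.419
v 1.813 0.004 -2.527
v 2.362 0.13 -2.766
v 2.176 -0.831 -2.916
v 2.96 0.008 -2.723
v 3.264 -0.91 -2.509
v 2.774 -0.953 -2.874
v 2.586 -0.386 -3.006
v 3.154 0.2 -2.176
v 3.458 -0.718 -1.962
v 3.282 -0.45 -1.44
v 3.094 0.117 -1.573
v 3.378 -0.316 -2.416
v 1.522 -0.322 -2.098
v 1.826 -1.24 -1.884
v 1.886 -1.157 -2.487
v 1.698 -0.59 -2.62
v 1.716 -0.13 -1.551
v 2.02 -1.048 -1.337
v 2.394 -0.654 -1.054
v 2.206 -0.087 -1.186
v 1.602 -0.724 -1.644
f 2 4 1
f 5 2 1
f 1 4 3
f 3 5 1
f 2 8 4
f 6 2 5
f 6 8 2
f 4 8 3
f 7 5 3
f 3 8 7
f 7 6 5
f 8 6 7
f 10 9 12
f 10 12 11
f 12 9 13
f 12 13 11
f 13 9 14
f 13 14 11
f 14 9 15
f 14 15 11
f 15 9 16
f 15 16 11
f 16 9 17
f 16 17 11
f 17 9 18
f 17 18 11
f 18 9 19
f 18 19 11
f 19 9 20
f 19 20 11
f 20 9 21
f 20 21 11
f 21 9 22
f 21 22 11
f 22 9 23
f 22 23 11
f 23 9 24
f 23 24 11
f 24 9 25
f 24 25 11
f 25 9 26
f 25 26 11
f 26 9 10
f 26 10 11
f 28 27 31
f 28 31 29
f 29 31 32
f 29 32 30
f 31 27 33
f 31 33 32
f 32 33 34
f 32 34 30
f 33 27 35
f 33 35 34
f 34 35 36
f 34 36 30
f 35 27 37
f 35 37 36
f 36 37 38
f 36 38 30
f 37 27 39
f 37 39 38
f 38 39 40
f 38 40 30
f 39 27 41
f 39 41 40
f 40 41 42
f 40 42 30
f 41 27 43
f 41 43 42
f 42 43 44
f 42 44 30
f 43 27 45
f 43 45 44
f 44 45 46
f 44 46 30
f 45 27 47
f 45 47 46
f 46 47 48
f 46 48 30
f 47 27 49
f 47 49 48
f 48 49 50
f 48 50 30
f 49 27 51
f 49 51 50
f 50 51 52
f 50 52 30
f 51 27 53
f 51 53 52
f 52 53 54
f 52 54 30
f 53 27 28
f 53 28 54
f 54 28 29
f 54 29 30
f 56 58 55
f 59 56 55
f 55 58 57
f 57 59 55
f 56 62 58
f 60 56 59
f 60 62 56
f 58 62 57
f 61 59 57
f 57 62 61
f 61 60 59
f 62 60 61
f 63 100 79
f 100 74 103
f 79 103 68
f 100 103 79
f 63 79 75
f 79 68 80
f 75 80 64
f 79 80 75
f 63 75 84
f 75 64 85
f 84 85 70
f 75 85 84
f 63 84 96
f 84 70 99
f 96 99 73
f 84 99 96
f 63 96 100
f 96 73 104
f 100 104 74
f 96 104 100
f 64 80 91
f 80 68 94
f 91 94 72
f 80 94 91
f 68 103 81
f 103 74 102
f 81 102 67
f 103 102 81
f 74 104 101
f 104 73 97
f 101 97 65
f 104 97 101
f 73 99 98
f 99 70 86
f 98 86 69
f 99 86 98
f 70 85 90
f 85 64 87
f 90 87 71
f 85 87 90
f 66 92 78
f 92 72 93
f 78 93 67
f 92 93 78
f 66 78 76
f 78 67 77
f 76 77 65
f 78 77 76
f 66 76 83
f 76 65 82
f 83 82 69
f 76 82 83
f 66 83 88
f 83 69 89
f 88 89 71
f 83 89 88
f 66 88 92
f 88 71 95
f 92 95 72
f 88 95 92
f 67 93 81
f 93 72 94
f 81 94 68
f 93 94 81
f 65 77 101
f 77 67 102
f 101 102 74
f 77 102 101
f 69 82 98
f 82 65 97
f 98 97 73
f 82 97 98
f 71 89 90
f 89 69 86
f 90 86 70
f 89 86 90
f 72 95 91
f 95 71 87
f 91 87 64
f 95 87 91



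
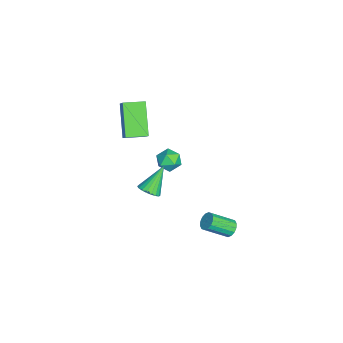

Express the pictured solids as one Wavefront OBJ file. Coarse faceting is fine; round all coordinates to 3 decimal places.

v 2.878 2.084 -0.114
v 3.134 1.87 -0.5
v 3.458 0.763 0.328
v 3.202 0.976 0.714
v 3.313 2.017 -0.373
v 3.636 0.91 0.455
v 3.375 2.182 -0.176
v 3.698 1.075 0.652
v 3.303 2.321 0.037
v 3.627 1.214 0.865
v 3.118 2.396 0.21
v 3.442 1.289 1.038
v 2.869 2.387 0.296
v 3.193 1.28 1.124
v 2.622 2.297 0.272
v 2.946 1.19 1.1
v 2.444 2.15 0.145
v 2.767 1.043 0.973
v 2.382 1.985 -0.052
v 2.705 0.878 0.776
v 2.453 1.846 -0.265
v 2.777 0.739 0.563
v 2.638 1.771 -0.438
v 2.962 0.664 0.39
v 2.887 1.78 -0.524
v 3.211 0.673 0.304
v 2.066 -1.887 1.7
v 2.539 -1.52 1.817
v 1.254 -1.233 2.94
v 2.403 -1.381 1.654
v 2.209 -1.329 1.499
v 1.99 -1.374 1.379
v 1.784 -1.507 1.315
v 1.627 -1.707 1.317
v 1.546 -1.937 1.386
v 1.555 -2.159 1.508
v 1.652 -2.333 1.664
v 1.821 -2.431 1.827
v 2.032 -2.435 1.967
v 2.249 -2.343 2.061
v 2.435 -2.173 2.093
v 2.557 -1.954 2.057
v 2.594 -1.723 1.959
v -4.238 -3.983 2.461
v -3.51 -3.742 3.235
v -4.531 -2.863 2.389
v -3.803 -2.622 3.163
v -2.797 -3.698 1.017
v -2.069 -3.457 1.791
v -3.09 -2.578 0.945
v -2.362 -2.337 1.719
v -2.22 -0.681 -0.378
v -1.803 -1.231 -0.6
v -2.797 -1.409 0.34
v -2.38 -1.959 0.118
v -2.095 -1.426 0.52
v -1.738 -0.977 0.076
v -2.862 -1.663 -0.336
v -2.505 -1.214 -0.78
v -2.2 -1.838 -0.574
v -1.725 -1.692 -0.045
v -2.875 -0.948 -0.215
v -2.4 -0.802 0.314
f 2 1 5
f 2 5 3
f 3 5 6
f 3 6 4
f 5 1 7
f 5 7 6
f 6 7 8
f 6 8 4
f 7 1 9
f 7 9 8
f 8 9 10
f 8 10 4
f 9 1 11
f 9 11 10
f 10 11 12
f 10 12 4
f 11 1 13
f 11 13 12
f 12 13 14
f 12 14 4
f 13 1 15
f 13 15 14
f 14 15 16
f 14 16 4
f 15 1 17
f 15 17 16
f 16 17 18
f 16 18 4
f 17 1 19
f 17 19 18
f 18 19 20
f 18 20 4
f 19 1 21
f 19 21 20
f 20 21 22
f 20 22 4
f 21 1 23
f 21 23 22
f 22 23 24
f 22 24 4
f 23 1 25
f 23 25 24
f 24 25 26
f 24 26 4
f 25 1 2
f 25 2 26
f 26 2 3
f 26 3 4
f 28 27 30
f 28 30 29
f 30 27 31
f 30 31 29
f 31 27 32
f 31 32 29
f 32 27 33
f 32 33 29
f 33 27 34
f 33 34 29
f 34 27 35
f 34 35 29
f 35 27 36
f 35 36 29
f 36 27 37
f 36 37 29
f 37 27 38
f 37 38 29
f 38 27 39
f 38 39 29
f 39 27 40
f 39 40 29
f 40 27 41
f 40 41 29
f 41 27 42
f 41 42 29
f 42 27 43
f 42 43 29
f 43 27 28
f 43 28 29
f 45 47 44
f 48 45 44
f 44 47 46
f 46 48 44
f 45 51 47
f 49 45 48
f 49 51 45
f 47 51 46
f 50 48 46
f 46 51 50
f 50 49 48
f 51 49 50
f 52 63 57
f 52 57 53
f 52 53 59
f 52 59 62
f 52 62 63
f 53 57 61
f 57 63 56
f 63 62 54
f 62 59 58
f 59 53 60
f 55 61 56
f 55 56 54
f 55 54 58
f 55 58 60
f 55 60 61
f 56 61 57
f 54 56 63
f 58 54 62
f 60 58 59
f 61 60 53



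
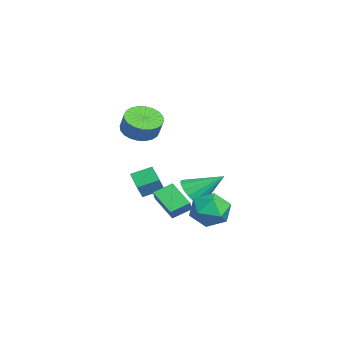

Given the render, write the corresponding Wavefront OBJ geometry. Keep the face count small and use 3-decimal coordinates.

v -1.268 -0.781 -2.246
v -1.339 0.378 -1.783
v 0.016 -0.508 -2.733
v -0.055 0.651 -2.27
v -0.885 -1.091 -1.41
v -0.956 0.068 -0.947
v 0.399 -0.818 -1.897
v 0.328 0.341 -1.434
v -0.508 0.177 -3.088
v -0.811 1.226 -2.591
v 0.737 0.984 -4.034
v 0.434 2.034 -3.538
v 0.126 0.026 -2.382
v -0.177 1.076 -1.886
v 1.371 0.834 -3.329
v 1.068 1.883 -2.832
v -0.52 -0.605 1.941
v 0.351 -0.364 1.407
v 0.911 -0.173 2.405
v 0.04 -0.415 2.939
v 0.172 0.003 1.437
v 0.731 0.194 2.435
v -0.113 0.277 1.544
v 0.447 0.468 2.542
v -0.459 0.417 1.711
v 0.1 0.608 2.709
v -0.815 0.402 1.914
v -0.256 0.593 2.912
v -1.126 0.233 2.12
v -0.567 0.424 3.118
v -1.345 -0.064 2.3
v -0.785 0.127 3.298
v -1.438 -0.443 2.424
v -0.878 -0.252 3.422
v -1.391 -0.847 2.475
v -0.831 -0.656 3.473
v -1.211 -1.214 2.445
v -0.652 -1.023 3.443
v -0.927 -1.488 2.338
v -0.367 -1.297 3.336
v -0.58 -1.628 2.171
v -0.021 -1.437 3.169
v -0.224 -1.613 1.968
v 0.335 -1.422 2.966
v 0.087 -1.444 1.762
v 0.646 -1.253 2.76
v 0.305 -1.147 1.582
v 0.865 -0.956 2.58
v 0.398 -0.768 1.458
v 0.958 -0.577 2.456
v 2.578 3.382 -2.543
v 3.608 3.48 -3.127
v 3.252 1.84 -1.613
v 4.282 1.938 -2.197
v 3.979 2.753 -1.387
v 3.562 3.705 -1.961
v 3.298 1.615 -2.779
v 2.881 2.567 -3.353
v 4.053 2.388 -3.273
v 4.474 3.091 -2.412
v 2.386 2.229 -2.328
v 2.807 2.932 -1.467
v -3.177 2.389 -3.806
v -2.187 2.081 -3.641
v -2.863 4.091 -2.514
v -2.154 2.38 -4.043
v -2.356 2.681 -4.391
v -2.746 2.916 -4.605
v -3.234 3.03 -4.636
v -3.71 2.997 -4.477
v -4.063 2.824 -4.164
v -4.214 2.552 -3.769
v -4.127 2.243 -3.383
v -3.823 1.967 -3.093
v -3.37 1.788 -2.967
v -2.874 1.746 -3.033
v -2.447 1.852 -3.276
f 2 4 1
f 5 2 1
f 1 4 3
f 3 5 1
f 2 8 4
f 6 2 5
f 6 8 2
f 4 8 3
f 7 5 3
f 3 8 7
f 7 6 5
f 8 6 7
f 10 12 9
f 13 10 9
f 9 12 11
f 11 13 9
f 10 16 12
f 14 10 13
f 14 16 10
f 12 16 11
f 15 13 11
f 11 16 15
f 15 14 13
f 16 14 15
f 18 17 21
f 18 21 19
f 19 21 22
f 19 22 20
f 21 17 23
f 21 23 22
f 22 23 24
f 22 24 20
f 23 17 25
f 23 25 24
f 24 25 26
f 24 26 20
f 25 17 27
f 25 27 26
f 26 27 28
f 26 28 20
f 27 17 29
f 27 29 28
f 28 29 30
f 28 30 20
f 29 17 31
f 29 31 30
f 30 31 32
f 30 32 20
f 31 17 33
f 31 33 32
f 32 33 34
f 32 34 20
f 33 17 35
f 33 35 34
f 34 35 36
f 34 36 20
f 35 17 37
f 35 37 36
f 36 37 38
f 36 38 20
f 37 17 39
f 37 39 38
f 38 39 40
f 38 40 20
f 39 17 41
f 39 41 40
f 40 41 42
f 40 42 20
f 41 17 43
f 41 43 42
f 42 43 44
f 42 44 20
f 43 17 45
f 43 45 44
f 44 45 46
f 44 46 20
f 45 17 47
f 45 47 46
f 46 47 48
f 46 48 20
f 47 17 49
f 47 49 48
f 48 49 50
f 48 50 20
f 49 17 18
f 49 18 50
f 50 18 19
f 50 19 20
f 51 62 56
f 51 56 52
f 51 52 58
f 51 58 61
f 51 61 62
f 52 56 60
f 56 62 55
f 62 61 53
f 61 58 57
f 58 52 59
f 54 60 55
f 54 55 53
f 54 53 57
f 54 57 59
f 54 59 60
f 55 60 56
f 53 55 62
f 57 53 61
f 59 57 58
f 60 59 52
f 64 63 66
f 64 66 65
f 66 63 67
f 66 67 65
f 67 63 68
f 67 68 65
f 68 63 69
f 68 69 65
f 69 63 70
f 69 70 65
f 70 63 71
f 70 71 65
f 71 63 72
f 71 72 65
f 72 63 73
f 72 73 65
f 73 63 74
f 73 74 65
f 74 63 75
f 74 75 65
f 75 63 76
f 75 76 65
f 76 63 77
f 76 77 65
f 77 63 64
f 77 64 65



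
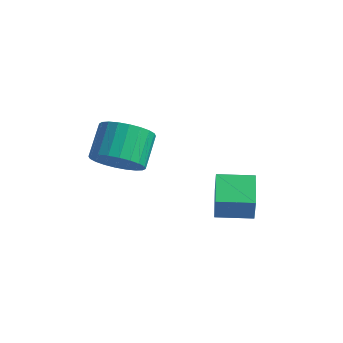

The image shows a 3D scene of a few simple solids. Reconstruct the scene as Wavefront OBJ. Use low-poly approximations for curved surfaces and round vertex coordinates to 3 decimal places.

v 2.773 0.547 -1.138
v 2.92 0.362 -0.002
v 4.03 1.29 -1.179
v 4.177 1.105 -0.044
v 3.503 -0.705 -1.436
v 3.65 -0.89 -0.301
v 4.76 0.038 -1.478
v 4.907 -0.147 -0.342
v 0.166 -2.036 1.193
v 0.596 -2.519 2.045
v 0.264 -1.307 2.9
v -0.166 -0.824 2.047
v 0.928 -2.318 1.89
v 0.595 -1.106 2.744
v 1.143 -2.075 1.628
v 0.81 -0.862 2.482
v 1.21 -1.825 1.3
v 0.877 -0.613 2.154
v 1.118 -1.608 0.955
v 0.785 -0.395 1.81
v 0.881 -1.456 0.647
v 0.548 -0.243 1.502
v 0.535 -1.392 0.422
v 0.202 -0.18 1.276
v 0.133 -1.426 0.314
v -0.2 -0.214 1.169
v -0.264 -1.553 0.34
v -0.596 -0.341 1.195
v -0.595 -1.754 0.496
v -0.928 -0.542 1.35
v -0.81 -1.998 0.758
v -1.143 -0.785 1.612
v -0.877 -2.247 1.086
v -1.21 -1.035 1.94
v -0.785 -2.465 1.43
v -1.118 -1.252 2.285
v -0.548 -2.617 1.738
v -0.881 -1.404 2.593
v -0.202 -2.68 1.964
v -0.535 -1.468 2.818
v 0.2 -2.646 2.071
v -0.133 -1.434 2.926
f 2 4 1
f 5 2 1
f 1 4 3
f 3 5 1
f 2 8 4
f 6 2 5
f 6 8 2
f 4 8 3
f 7 5 3
f 3 8 7
f 7 6 5
f 8 6 7
f 10 9 13
f 10 13 11
f 11 13 14
f 11 14 12
f 13 9 15
f 13 15 14
f 14 15 16
f 14 16 12
f 15 9 17
f 15 17 16
f 16 17 18
f 16 18 12
f 17 9 19
f 17 19 18
f 18 19 20
f 18 20 12
f 19 9 21
f 19 21 20
f 20 21 22
f 20 22 12
f 21 9 23
f 21 23 22
f 22 23 24
f 22 24 12
f 23 9 25
f 23 25 24
f 24 25 26
f 24 26 12
f 25 9 27
f 25 27 26
f 26 27 28
f 26 28 12
f 27 9 29
f 27 29 28
f 28 29 30
f 28 30 12
f 29 9 31
f 29 31 30
f 30 31 32
f 30 32 12
f 31 9 33
f 31 33 32
f 32 33 34
f 32 34 12
f 33 9 35
f 33 35 34
f 34 35 36
f 34 36 12
f 35 9 37
f 35 37 36
f 36 37 38
f 36 38 12
f 37 9 39
f 37 39 38
f 38 39 40
f 38 40 12
f 39 9 41
f 39 41 40
f 40 41 42
f 40 42 12
f 41 9 10
f 41 10 42
f 42 10 11
f 42 11 12



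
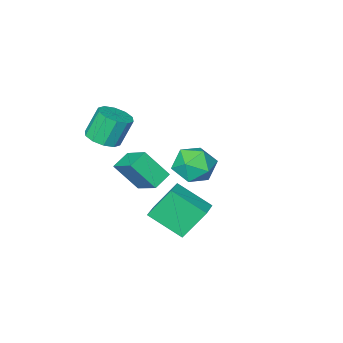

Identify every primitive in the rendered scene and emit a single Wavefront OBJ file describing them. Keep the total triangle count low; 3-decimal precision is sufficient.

v 3.375 -3.172 2.298
v 3.929 -3.886 2.621
v 3.238 -3.722 4.166
v 2.685 -3.008 3.842
v 4.223 -3.377 2.699
v 3.532 -3.212 4.243
v 4.193 -2.789 2.623
v 3.502 -2.625 4.167
v 3.851 -2.348 2.423
v 3.16 -2.183 3.967
v 3.327 -2.221 2.175
v 2.636 -2.057 3.719
v 2.822 -2.458 1.974
v 2.131 -2.294 3.519
v 2.528 -2.968 1.897
v 1.837 -2.803 3.441
v 2.558 -3.555 1.973
v 1.867 -3.391 3.517
v 2.9 -3.997 2.173
v 2.209 -3.832 3.717
v 3.424 -4.123 2.421
v 2.733 -3.959 3.965
v -1.922 -0.85 -0.178
v -1.241 -0.683 -1.215
v -0.459 -2.017 0.595
v 0.222 -1.85 -0.442
v 0.034 -0.895 0.344
v -0.87 -0.173 -0.134
v -0.83 -2.527 -0.486
v -1.734 -1.805 -0.964
v -0.566 -1.72 -1.405
v -0.032 -0.711 -0.892
v -1.668 -1.989 0.272
v -1.134 -0.98 0.785
v 2.386 2.678 -1.296
v 1.386 3.228 0.346
v 3.254 3.428 -1.018
v 2.254 3.977 0.624
v 3.346 1.163 -0.204
v 2.346 1.712 1.438
v 4.214 1.912 0.074
v 3.214 2.462 1.716
v 1.458 -2.98 -2.098
v 0.428 -3.241 -1.659
v 1.471 -1.386 -1.12
v 0.441 -1.646 -0.681
v 2.319 -3.894 -0.619
v 1.289 -4.154 -0.18
v 2.332 -2.299 0.359
v 1.302 -2.56 0.798
f 2 1 5
f 2 5 3
f 3 5 6
f 3 6 4
f 5 1 7
f 5 7 6
f 6 7 8
f 6 8 4
f 7 1 9
f 7 9 8
f 8 9 10
f 8 10 4
f 9 1 11
f 9 11 10
f 10 11 12
f 10 12 4
f 11 1 13
f 11 13 12
f 12 13 14
f 12 14 4
f 13 1 15
f 13 15 14
f 14 15 16
f 14 16 4
f 15 1 17
f 15 17 16
f 16 17 18
f 16 18 4
f 17 1 19
f 17 19 18
f 18 19 20
f 18 20 4
f 19 1 21
f 19 21 20
f 20 21 22
f 20 22 4
f 21 1 2
f 21 2 22
f 22 2 3
f 22 3 4
f 23 34 28
f 23 28 24
f 23 24 30
f 23 30 33
f 23 33 34
f 24 28 32
f 28 34 27
f 34 33 25
f 33 30 29
f 30 24 31
f 26 32 27
f 26 27 25
f 26 25 29
f 26 29 31
f 26 31 32
f 27 32 28
f 25 27 34
f 29 25 33
f 31 29 30
f 32 31 24
f 36 38 35
f 39 36 35
f 35 38 37
f 37 39 35
f 36 42 38
f 40 36 39
f 40 42 36
f 38 42 37
f 41 39 37
f 37 42 41
f 41 40 39
f 42 40 41
f 44 46 43
f 47 44 43
f 43 46 45
f 45 47 43
f 44 50 46
f 48 44 47
f 48 50 44
f 46 50 45
f 49 47 45
f 45 50 49
f 49 48 47
f 50 48 49



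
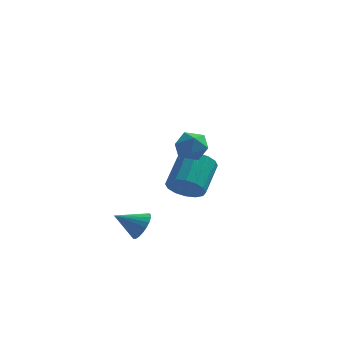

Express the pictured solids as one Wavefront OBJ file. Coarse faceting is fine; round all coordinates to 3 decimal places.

v 2.206 -2.405 1.275
v 3.049 -2.32 1.673
v 1.811 -3.42 2.327
v 2.654 -3.335 2.725
v 2.045 -2.626 2.764
v 2.289 -1.999 2.114
v 2.571 -3.741 1.886
v 2.815 -3.114 1.236
v 3.275 -3.146 2.05
v 2.949 -2.457 2.593
v 1.911 -3.283 1.407
v 1.585 -2.594 1.95
v 1.121 2.112 -2.936
v 2.163 2.087 -3.133
v 2.44 3.763 -1.882
v 1.399 3.788 -1.684
v 1.952 2.412 -3.521
v 2.229 4.088 -2.27
v 1.519 2.656 -3.753
v 1.796 4.333 -2.502
v 0.98 2.755 -3.766
v 1.257 4.431 -2.515
v 0.478 2.681 -3.556
v 0.755 4.358 -2.305
v 0.149 2.455 -3.18
v 0.426 4.131 -1.929
v 0.08 2.137 -2.738
v 0.357 3.813 -1.487
v 0.291 1.812 -2.35
v 0.568 3.488 -1.099
v 0.724 1.567 -2.118
v 1.001 3.244 -0.867
v 1.263 1.469 -2.105
v 1.54 3.145 -0.854
v 1.765 1.542 -2.315
v 2.042 3.219 -1.064
v 2.094 1.769 -2.691
v 2.371 3.445 -1.44
v 0.003 -2.737 -3.535
v 0.403 -2.562 -2.794
v -1.243 -3.143 -2.765
v 0.252 -2.248 -2.873
v 0.058 -2.018 -3.067
v -0.145 -1.913 -3.341
v -0.323 -1.95 -3.649
v -0.445 -2.123 -3.937
v -0.489 -2.403 -4.156
v -0.448 -2.74 -4.267
v -0.328 -3.077 -4.252
v -0.152 -3.355 -4.112
v 0.051 -3.527 -3.873
v 0.246 -3.561 -3.575
v 0.399 -3.454 -3.27
v 0.484 -3.222 -3.011
v 0.485 -2.907 -2.843
f 1 12 6
f 1 6 2
f 1 2 8
f 1 8 11
f 1 11 12
f 2 6 10
f 6 12 5
f 12 11 3
f 11 8 7
f 8 2 9
f 4 10 5
f 4 5 3
f 4 3 7
f 4 7 9
f 4 9 10
f 5 10 6
f 3 5 12
f 7 3 11
f 9 7 8
f 10 9 2
f 14 13 17
f 14 17 15
f 15 17 18
f 15 18 16
f 17 13 19
f 17 19 18
f 18 19 20
f 18 20 16
f 19 13 21
f 19 21 20
f 20 21 22
f 20 22 16
f 21 13 23
f 21 23 22
f 22 23 24
f 22 24 16
f 23 13 25
f 23 25 24
f 24 25 26
f 24 26 16
f 25 13 27
f 25 27 26
f 26 27 28
f 26 28 16
f 27 13 29
f 27 29 28
f 28 29 30
f 28 30 16
f 29 13 31
f 29 31 30
f 30 31 32
f 30 32 16
f 31 13 33
f 31 33 32
f 32 33 34
f 32 34 16
f 33 13 35
f 33 35 34
f 34 35 36
f 34 36 16
f 35 13 37
f 35 37 36
f 36 37 38
f 36 38 16
f 37 13 14
f 37 14 38
f 38 14 15
f 38 15 16
f 40 39 42
f 40 42 41
f 42 39 43
f 42 43 41
f 43 39 44
f 43 44 41
f 44 39 45
f 44 45 41
f 45 39 46
f 45 46 41
f 46 39 47
f 46 47 41
f 47 39 48
f 47 48 41
f 48 39 49
f 48 49 41
f 49 39 50
f 49 50 41
f 50 39 51
f 50 51 41
f 51 39 52
f 51 52 41
f 52 39 53
f 52 53 41
f 53 39 54
f 53 54 41
f 54 39 55
f 54 55 41
f 55 39 40
f 55 40 41



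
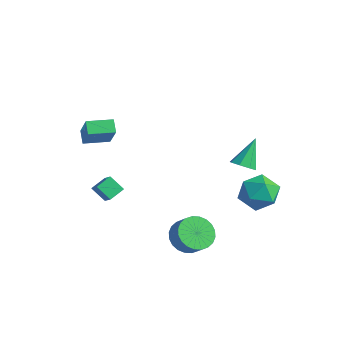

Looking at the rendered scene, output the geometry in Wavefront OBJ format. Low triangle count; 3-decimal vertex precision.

v -4.755 -2.035 -2.747
v -3.88 -2.308 -2.003
v -4.791 -1.093 -2.359
v -3.916 -1.366 -1.615
v -4.004 -1.694 -3.505
v -3.129 -1.967 -2.761
v -4.04 -0.752 -3.117
v -3.165 -1.025 -2.373
v 2.134 -0.938 -3.149
v 2.888 -0.808 -3.912
v 3.679 -0.831 -3.134
v 2.926 -0.962 -2.371
v 2.801 -0.407 -3.812
v 3.593 -0.43 -3.034
v 2.613 -0.088 -3.611
v 3.405 -0.111 -2.833
v 2.353 0.102 -3.34
v 3.144 0.079 -2.562
v 2.058 0.133 -3.04
v 2.85 0.11 -2.262
v 1.776 0.002 -2.756
v 2.567 -0.021 -1.978
v 1.548 -0.273 -2.533
v 2.339 -0.296 -1.755
v 1.409 -0.649 -2.403
v 2.201 -0.672 -1.625
v 1.381 -1.069 -2.386
v 2.172 -1.092 -1.608
v 1.467 -1.47 -2.486
v 2.259 -1.493 -1.708
v 1.655 -1.789 -2.687
v 2.447 -1.812 -1.909
v 1.916 -1.979 -2.958
v 2.707 -2.002 -2.18
v 2.21 -2.01 -3.258
v 3.002 -2.033 -2.48
v 2.493 -1.879 -3.542
v 3.284 -1.902 -2.764
v 2.721 -1.604 -3.765
v 3.512 -1.627 -2.987
v 2.859 -1.228 -3.895
v 3.651 -1.251 -3.117
v 1.558 3.315 0.175
v 1.873 2.804 0.641
v 1.222 4.485 1.685
v 2.261 3.184 0.433
v 2.237 3.641 0.074
v 1.816 3.907 -0.226
v 1.244 3.827 -0.291
v 0.856 3.446 -0.083
v 0.879 2.989 0.276
v 1.301 2.723 0.576
v 1.813 4.918 -2.057
v 2.842 4.486 -2.645
v 1.738 3.214 -0.935
v 2.767 2.782 -1.523
v 2.856 3.763 -0.736
v 2.903 4.816 -1.429
v 1.677 2.884 -2.151
v 1.724 3.937 -2.844
v 2.758 3.228 -2.703
v 3.487 3.772 -1.828
v 1.093 3.928 -1.752
v 1.822 4.472 -0.877
v -3.934 -3.236 2.86
v -2.884 -3.629 4.306
v -3.313 -1.906 2.771
v -2.263 -2.3 4.217
v -3.317 -3.56 2.323
v -2.267 -3.954 3.769
v -2.696 -2.231 2.234
v -1.646 -2.624 3.68
f 2 4 1
f 5 2 1
f 1 4 3
f 3 5 1
f 2 8 4
f 6 2 5
f 6 8 2
f 4 8 3
f 7 5 3
f 3 8 7
f 7 6 5
f 8 6 7
f 10 9 13
f 10 13 11
f 11 13 14
f 11 14 12
f 13 9 15
f 13 15 14
f 14 15 16
f 14 16 12
f 15 9 17
f 15 17 16
f 16 17 18
f 16 18 12
f 17 9 19
f 17 19 18
f 18 19 20
f 18 20 12
f 19 9 21
f 19 21 20
f 20 21 22
f 20 22 12
f 21 9 23
f 21 23 22
f 22 23 24
f 22 24 12
f 23 9 25
f 23 25 24
f 24 25 26
f 24 26 12
f 25 9 27
f 25 27 26
f 26 27 28
f 26 28 12
f 27 9 29
f 27 29 28
f 28 29 30
f 28 30 12
f 29 9 31
f 29 31 30
f 30 31 32
f 30 32 12
f 31 9 33
f 31 33 32
f 32 33 34
f 32 34 12
f 33 9 35
f 33 35 34
f 34 35 36
f 34 36 12
f 35 9 37
f 35 37 36
f 36 37 38
f 36 38 12
f 37 9 39
f 37 39 38
f 38 39 40
f 38 40 12
f 39 9 41
f 39 41 40
f 40 41 42
f 40 42 12
f 41 9 10
f 41 10 42
f 42 10 11
f 42 11 12
f 44 43 46
f 44 46 45
f 46 43 47
f 46 47 45
f 47 43 48
f 47 48 45
f 48 43 49
f 48 49 45
f 49 43 50
f 49 50 45
f 50 43 51
f 50 51 45
f 51 43 52
f 51 52 45
f 52 43 44
f 52 44 45
f 53 64 58
f 53 58 54
f 53 54 60
f 53 60 63
f 53 63 64
f 54 58 62
f 58 64 57
f 64 63 55
f 63 60 59
f 60 54 61
f 56 62 57
f 56 57 55
f 56 55 59
f 56 59 61
f 56 61 62
f 57 62 58
f 55 57 64
f 59 55 63
f 61 59 60
f 62 61 54
f 66 68 65
f 69 66 65
f 65 68 67
f 67 69 65
f 66 72 68
f 70 66 69
f 70 72 66
f 68 72 67
f 71 69 67
f 67 72 71
f 71 70 69
f 72 70 71



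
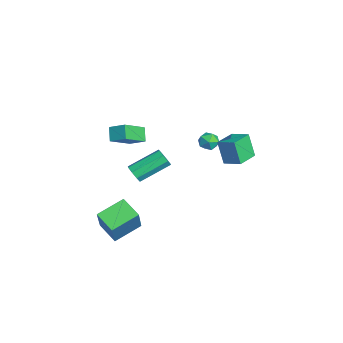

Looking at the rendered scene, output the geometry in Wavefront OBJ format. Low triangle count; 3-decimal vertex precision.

v -2.308 2.146 -2.142
v -1.746 1.769 -2.042
v -2.814 1.611 -1.318
v -2.252 1.234 -1.218
v -2.248 1.9 -1.066
v -1.935 2.231 -1.576
v -2.625 1.149 -1.784
v -2.312 1.48 -2.294
v -1.942 1.153 -1.821
v -1.71 1.617 -1.377
v -2.85 1.763 -1.983
v -2.618 2.227 -1.539
v 0.261 -2.939 0.324
v -0.397 -2.909 0.98
v 0.792 -2.153 0.819
v 0.133 -2.123 1.475
v 1.107 -4.077 1.225
v 0.448 -4.047 1.881
v 1.637 -3.291 1.72
v 0.979 -3.261 2.376
v 2.415 -4.803 -4.58
v 1.745 -3.324 -3.984
v 3.465 -4.109 -5.121
v 2.795 -2.63 -4.526
v 3.465 -5.03 -2.834
v 2.795 -3.551 -2.239
v 4.515 -4.336 -3.376
v 3.845 -2.857 -2.78
v -0.143 2.225 -2.039
v -0.597 1.924 -0.588
v -1.173 3.18 -2.163
v -1.627 2.879 -0.712
v 0.567 3.041 -1.648
v 0.113 2.74 -0.197
v -0.463 3.996 -1.772
v -0.917 3.695 -0.321
v 3.681 -3.071 0.382
v 4.109 -2.803 0.077
v 3.707 -1.141 0.972
v 3.279 -1.409 1.278
v 3.709 -2.786 -0.133
v 3.308 -1.124 0.762
v 3.293 -2.936 -0.042
v 2.892 -1.274 0.853
v 3.104 -3.165 0.298
v 2.703 -1.503 1.193
v 3.253 -3.339 0.688
v 2.851 -1.677 1.583
v 3.652 -3.356 0.898
v 3.251 -1.694 1.793
v 4.068 -3.206 0.807
v 3.667 -1.544 1.702
v 4.257 -2.977 0.467
v 3.856 -1.315 1.362
f 1 12 6
f 1 6 2
f 1 2 8
f 1 8 11
f 1 11 12
f 2 6 10
f 6 12 5
f 12 11 3
f 11 8 7
f 8 2 9
f 4 10 5
f 4 5 3
f 4 3 7
f 4 7 9
f 4 9 10
f 5 10 6
f 3 5 12
f 7 3 11
f 9 7 8
f 10 9 2
f 14 16 13
f 17 14 13
f 13 16 15
f 15 17 13
f 14 20 16
f 18 14 17
f 18 20 14
f 16 20 15
f 19 17 15
f 15 20 19
f 19 18 17
f 20 18 19
f 22 24 21
f 25 22 21
f 21 24 23
f 23 25 21
f 22 28 24
f 26 22 25
f 26 28 22
f 24 28 23
f 27 25 23
f 23 28 27
f 27 26 25
f 28 26 27
f 30 32 29
f 33 30 29
f 29 32 31
f 31 33 29
f 30 36 32
f 34 30 33
f 34 36 30
f 32 36 31
f 35 33 31
f 31 36 35
f 35 34 33
f 36 34 35
f 38 37 41
f 38 41 39
f 39 41 42
f 39 42 40
f 41 37 43
f 41 43 42
f 42 43 44
f 42 44 40
f 43 37 45
f 43 45 44
f 44 45 46
f 44 46 40
f 45 37 47
f 45 47 46
f 46 47 48
f 46 48 40
f 47 37 49
f 47 49 48
f 48 49 50
f 48 50 40
f 49 37 51
f 49 51 50
f 50 51 52
f 50 52 40
f 51 37 53
f 51 53 52
f 52 53 54
f 52 54 40
f 53 37 38
f 53 38 54
f 54 38 39
f 54 39 40



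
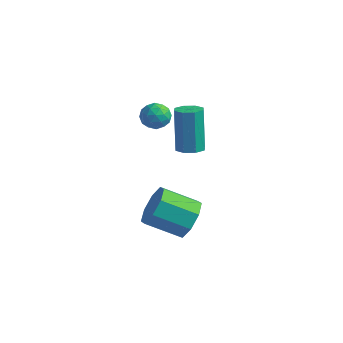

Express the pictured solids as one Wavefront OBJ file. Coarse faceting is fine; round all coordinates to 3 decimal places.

v 1.713 -0.677 1.737
v 1.986 -1.004 1.243
v 0.874 -1.316 1.697
v 1.147 -1.643 1.203
v 1.403 -1.683 1.802
v 1.921 -1.288 1.826
v 0.939 -1.032 1.114
v 1.457 -0.637 1.138
v 1.507 -1.223 0.858
v 1.794 -1.626 1.283
v 1.066 -0.694 1.657
v 1.353 -1.097 2.082
v 1.923 -0.785 1.493
v 0.937 -1.535 1.447
v 1.087 -1.559 1.798
v 1.248 -1.751 1.508
v 1.885 -0.952 1.836
v 2.045 -1.144 1.546
v 1.702 -1.543 1.874
v 0.815 -1.176 1.394
v 0.975 -1.368 1.104
v 1.612 -0.569 1.432
v 1.773 -0.761 1.142
v 1.158 -0.777 1.066
v 1.802 -1.106 0.977
v 1.309 -1.481 0.954
v 1.187 -1.122 0.901
v 1.492 -0.89 0.915
v 1.97 -1.342 1.227
v 1.478 -1.718 1.203
v 1.628 -1.741 1.555
v 1.932 -1.509 1.57
v 1.689 -1.471 1.001
v 1.382 -0.602 1.737
v 0.89 -0.978 1.713
v 0.928 -0.811 1.37
v 1.232 -0.579 1.385
v 1.551 -0.839 1.986
v 1.058 -1.214 1.963
v 1.368 -1.43 2.025
v 1.673 -1.198 2.039
v 1.171 -0.849 1.939
v 2.403 -0.205 -0.663
v 2.757 0.289 -0.717
v 2.331 0.799 1.148
v 1.977 0.305 1.203
v 2.314 0.372 -0.841
v 1.888 0.882 1.025
v 1.924 0.117 -0.86
v 1.498 0.627 1.005
v 1.814 -0.327 -0.764
v 1.388 0.183 1.101
v 2.049 -0.699 -0.608
v 1.623 -0.189 1.257
v 2.492 -0.782 -0.485
v 2.066 -0.272 1.381
v 2.882 -0.527 -0.465
v 2.456 -0.017 1.4
v 2.992 -0.083 -0.561
v 2.566 0.427 1.304
v 3.344 -1.561 -3.589
v 3.602 -1.154 -2.759
v 2.335 -1.891 -2.002
v 2.076 -2.299 -2.831
v 3.132 -0.739 -3.141
v 1.865 -1.476 -2.384
v 2.786 -0.805 -3.786
v 1.519 -1.543 -3.029
v 2.766 -1.315 -4.315
v 1.499 -2.052 -3.558
v 3.085 -1.969 -4.418
v 1.818 -2.706 -3.661
v 3.555 -2.384 -4.036
v 2.288 -3.121 -3.279
v 3.901 -2.317 -3.391
v 2.634 -3.055 -2.634
v 3.921 -1.808 -2.862
v 2.654 -2.545 -2.105
f 1 38 17
f 38 12 41
f 17 41 6
f 38 41 17
f 1 17 13
f 17 6 18
f 13 18 2
f 17 18 13
f 1 13 22
f 13 2 23
f 22 23 8
f 13 23 22
f 1 22 34
f 22 8 37
f 34 37 11
f 22 37 34
f 1 34 38
f 34 11 42
f 38 42 12
f 34 42 38
f 2 18 29
f 18 6 32
f 29 32 10
f 18 32 29
f 6 41 19
f 41 12 40
f 19 40 5
f 41 40 19
f 12 42 39
f 42 11 35
f 39 35 3
f 42 35 39
f 11 37 36
f 37 8 24
f 36 24 7
f 37 24 36
f 8 23 28
f 23 2 25
f 28 25 9
f 23 25 28
f 4 30 16
f 30 10 31
f 16 31 5
f 30 31 16
f 4 16 14
f 16 5 15
f 14 15 3
f 16 15 14
f 4 14 21
f 14 3 20
f 21 20 7
f 14 20 21
f 4 21 26
f 21 7 27
f 26 27 9
f 21 27 26
f 4 26 30
f 26 9 33
f 30 33 10
f 26 33 30
f 5 31 19
f 31 10 32
f 19 32 6
f 31 32 19
f 3 15 39
f 15 5 40
f 39 40 12
f 15 40 39
f 7 20 36
f 20 3 35
f 36 35 11
f 20 35 36
f 9 27 28
f 27 7 24
f 28 24 8
f 27 24 28
f 10 33 29
f 33 9 25
f 29 25 2
f 33 25 29
f 44 43 47
f 44 47 45
f 45 47 48
f 45 48 46
f 47 43 49
f 47 49 48
f 48 49 50
f 48 50 46
f 49 43 51
f 49 51 50
f 50 51 52
f 50 52 46
f 51 43 53
f 51 53 52
f 52 53 54
f 52 54 46
f 53 43 55
f 53 55 54
f 54 55 56
f 54 56 46
f 55 43 57
f 55 57 56
f 56 57 58
f 56 58 46
f 57 43 59
f 57 59 58
f 58 59 60
f 58 60 46
f 59 43 44
f 59 44 60
f 60 44 45
f 60 45 46
f 62 61 65
f 62 65 63
f 63 65 66
f 63 66 64
f 65 61 67
f 65 67 66
f 66 67 68
f 66 68 64
f 67 61 69
f 67 69 68
f 68 69 70
f 68 70 64
f 69 61 71
f 69 71 70
f 70 71 72
f 70 72 64
f 71 61 73
f 71 73 72
f 72 73 74
f 72 74 64
f 73 61 75
f 73 75 74
f 74 75 76
f 74 76 64
f 75 61 77
f 75 77 76
f 76 77 78
f 76 78 64
f 77 61 62
f 77 62 78
f 78 62 63
f 78 63 64

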